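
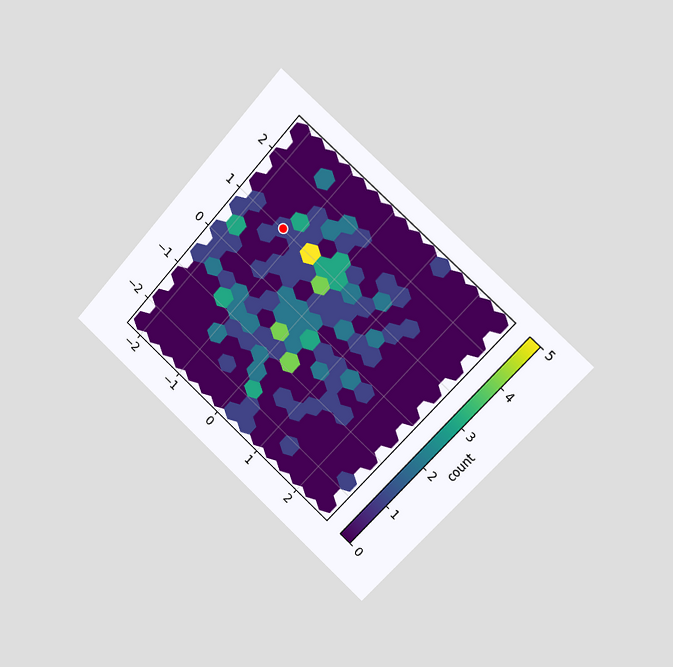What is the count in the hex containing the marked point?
The chart is tilted about 42° clockwise and viewed slightly from the right. The marked hex reads 1 on the colorbar.

1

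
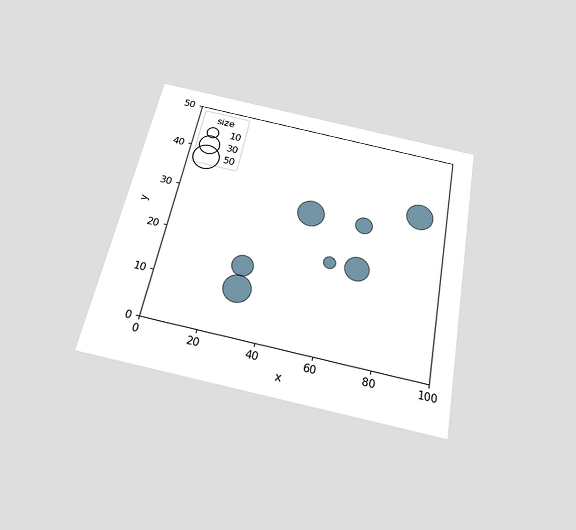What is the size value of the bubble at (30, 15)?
The chart is tilted about 11° clockwise and viewed slightly from below. Matching the bubble at (30, 15) against the size legend gives 30.

30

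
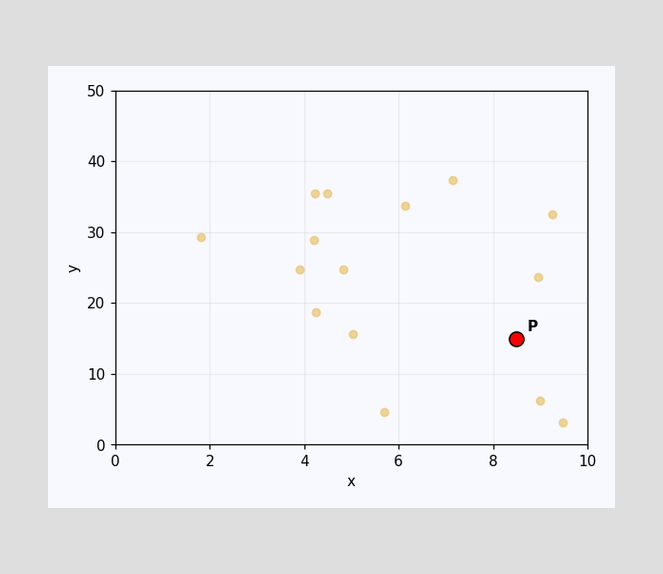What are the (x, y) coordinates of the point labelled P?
Following the gridlines from P to each axis, P sits at (8.5, 15).

(8.5, 15)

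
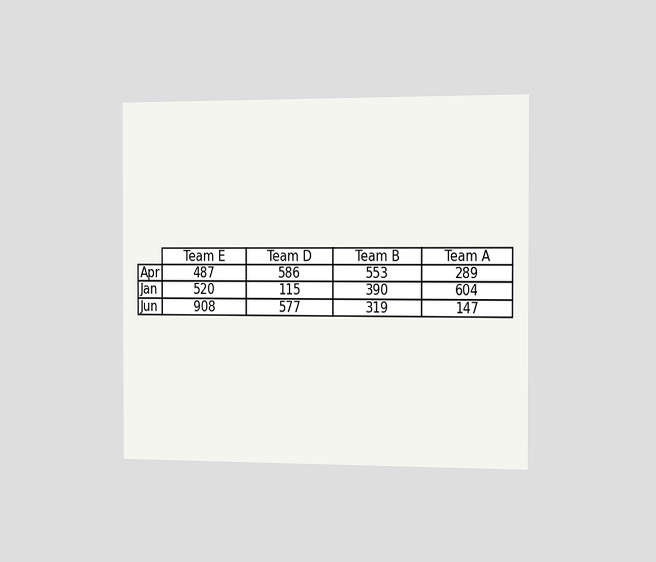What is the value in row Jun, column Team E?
908

The chart is viewed slightly from the right. The (Jun, Team E) cell reads 908.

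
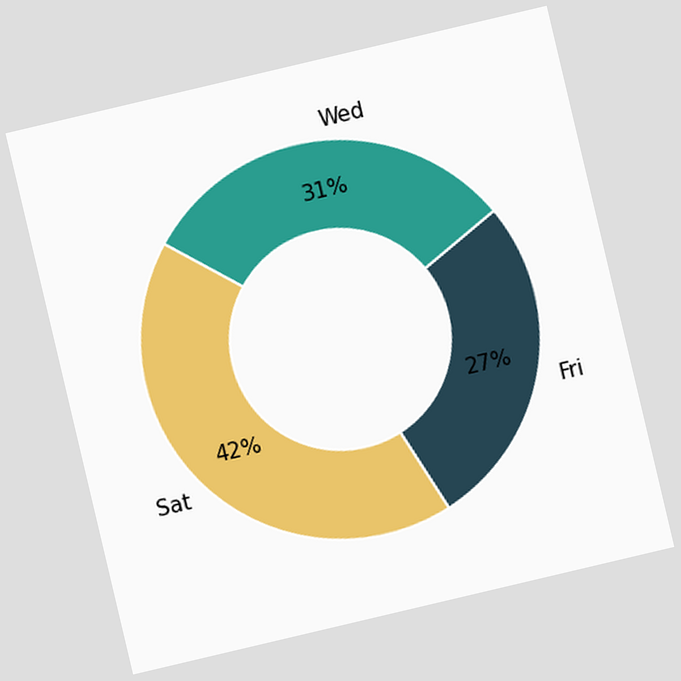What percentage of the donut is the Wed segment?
31%

The chart is tilted about 13° counter-clockwise. The Wed segment takes up 31% of the ring.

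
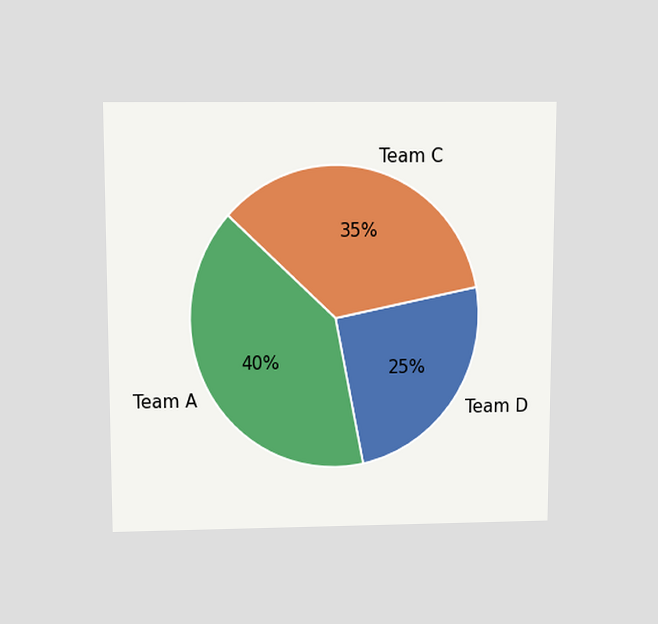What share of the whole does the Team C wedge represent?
35%

The chart is viewed slightly from above. The Team C slice takes up 35% of the pie.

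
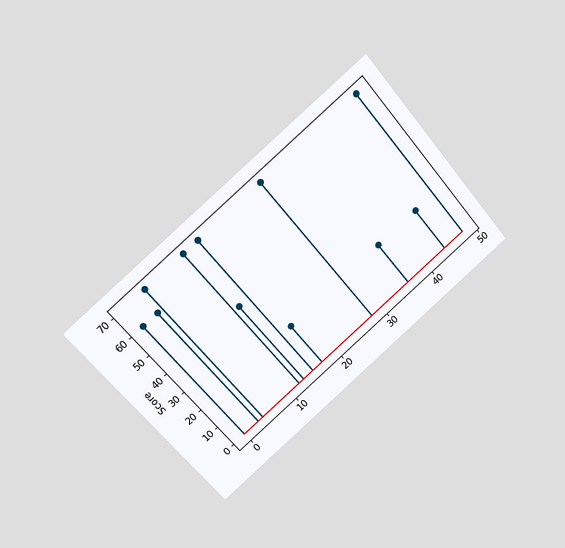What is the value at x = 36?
The chart is tilted about 41° counter-clockwise and viewed at a slight angle. The stem at x=36 reaches 20.

20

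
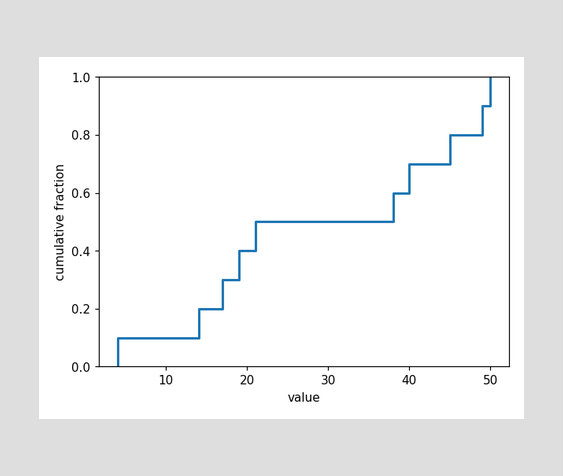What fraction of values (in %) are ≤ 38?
At x=38 the ECDF step is at 60%.

60%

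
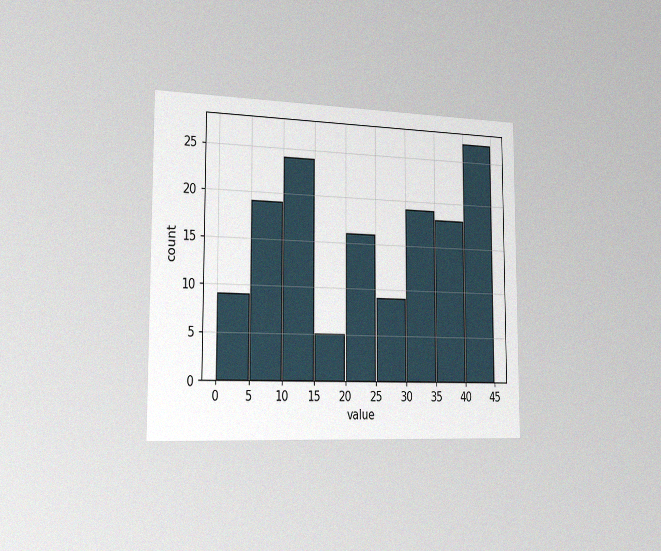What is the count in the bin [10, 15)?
The chart is viewed slightly from the left, with some photo noise. The [10, 15) bin has height 24.

24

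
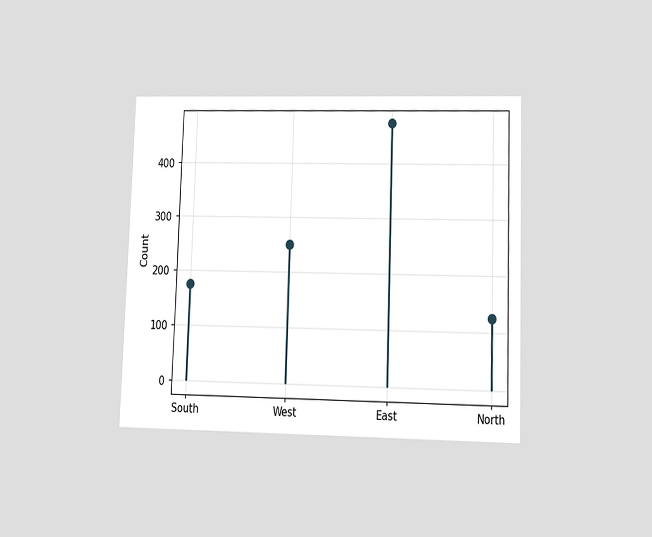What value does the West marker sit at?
The chart is viewed at a slight angle. The West marker sits at 250.

250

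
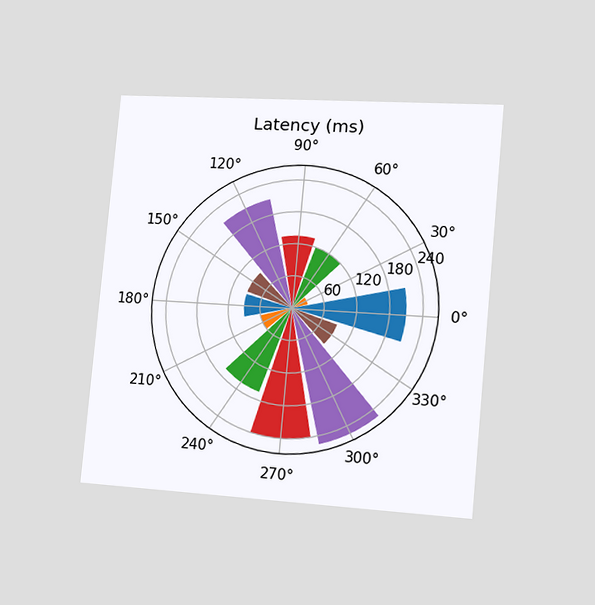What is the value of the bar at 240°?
The chart is tilted about 5° clockwise and viewed slightly from the right. The bar at 240° reaches 165ms on the radial axis.

165ms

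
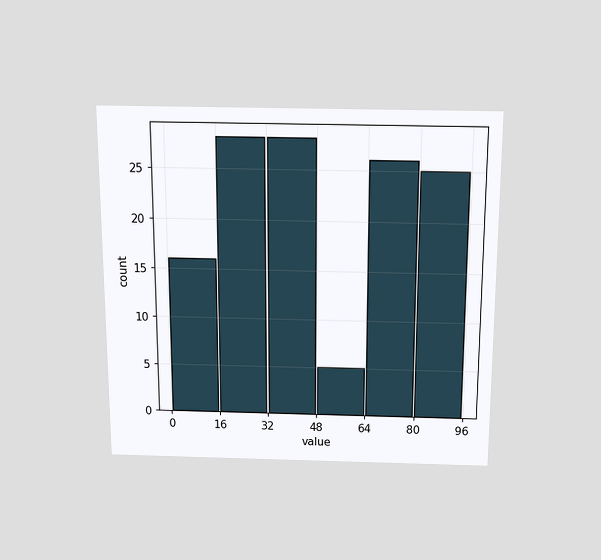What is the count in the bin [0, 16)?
16

The chart is viewed slightly from above. The [0, 16) bin has height 16.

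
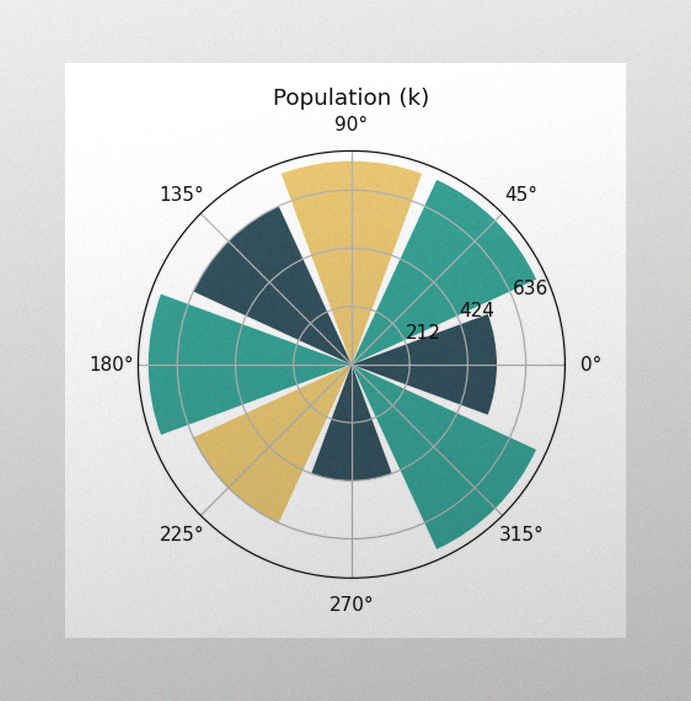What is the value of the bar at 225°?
The image has some photo noise and uneven lighting. The bar at 225° reaches 636k on the radial axis.

636k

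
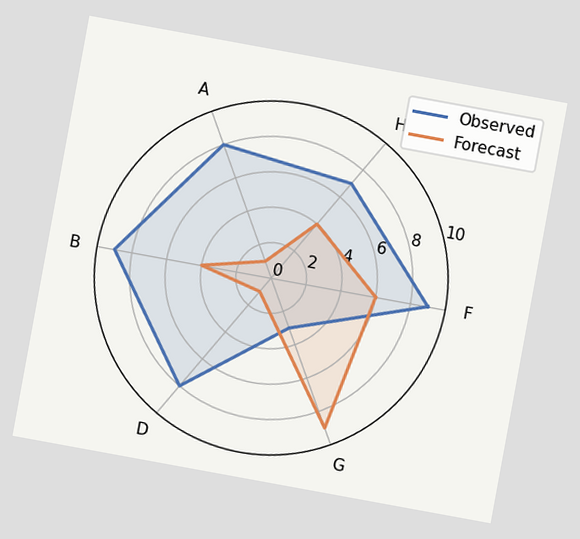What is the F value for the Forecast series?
The chart is tilted about 10° clockwise. On the F axis, Forecast reaches 6.

6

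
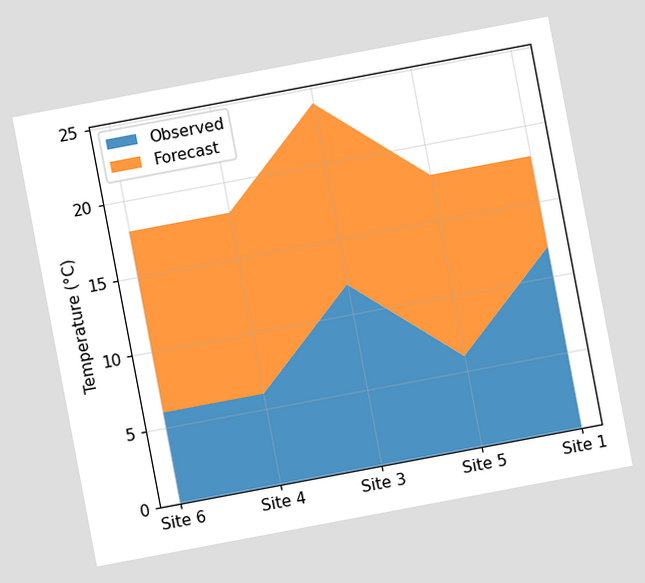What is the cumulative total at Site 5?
The chart is tilted about 11° counter-clockwise. The stacked total at Site 5 reaches 18°C.

18°C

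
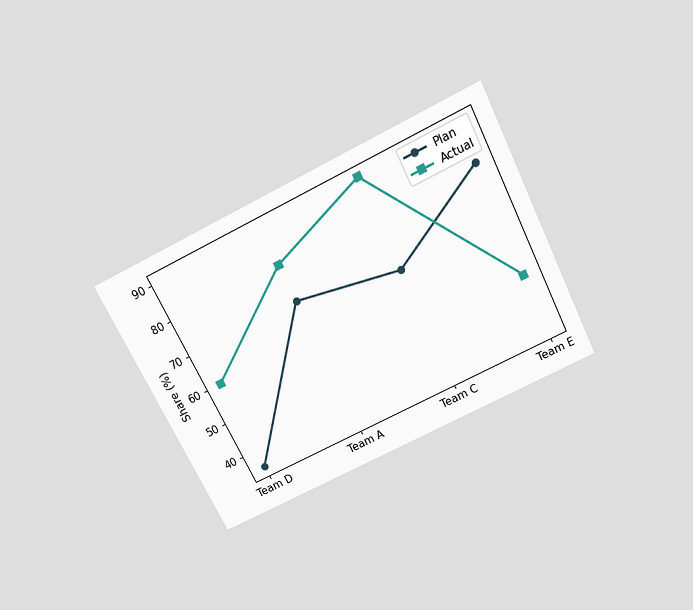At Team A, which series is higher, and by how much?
The chart is tilted about 27° counter-clockwise and viewed slightly from above. At Team A, Actual sits above the other line by 10%.

Actual, by 10%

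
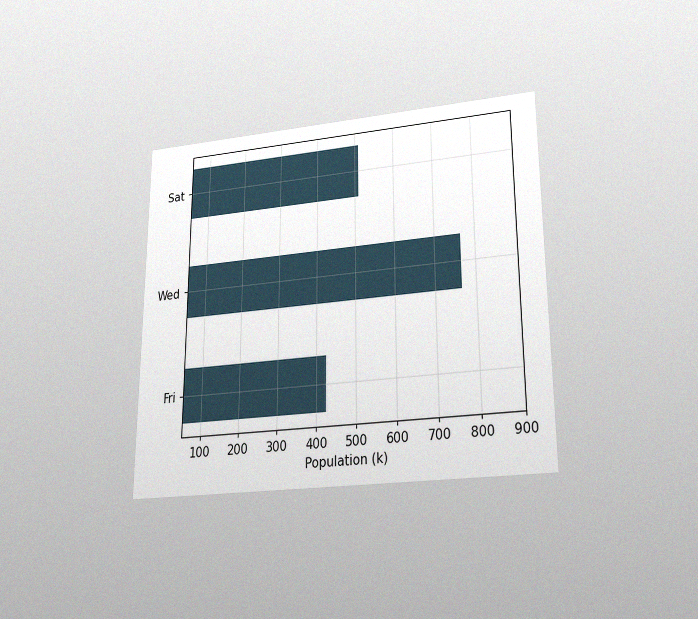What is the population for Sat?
510k

The chart is viewed slightly from below, with some photo noise. Reading along the chart's x-axis, the Sat bar reaches 510k.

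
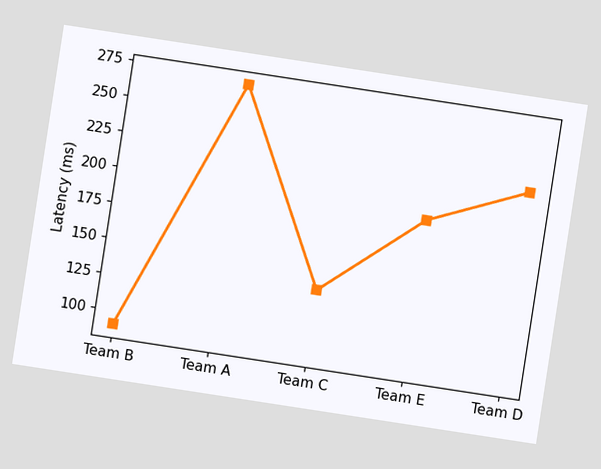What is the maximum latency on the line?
The chart is tilted about 9° clockwise. The highest point is at Team A, and reading across to the y-axis gives 270ms.

270ms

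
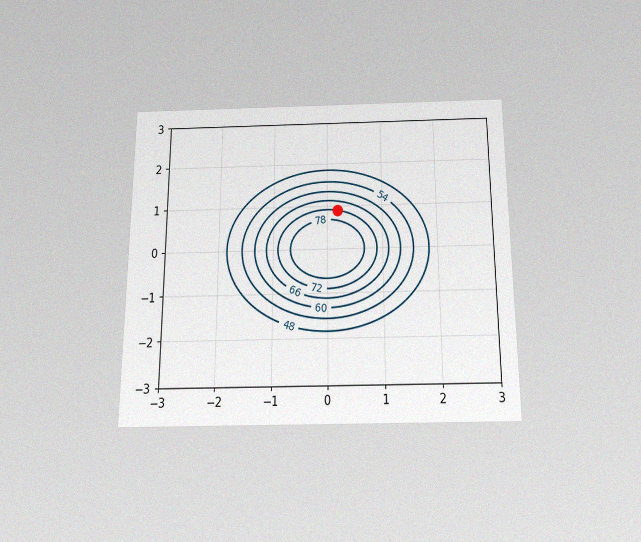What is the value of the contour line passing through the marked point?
The chart is viewed slightly from below, with some photo noise. The marked point sits on the contour labelled 72.

72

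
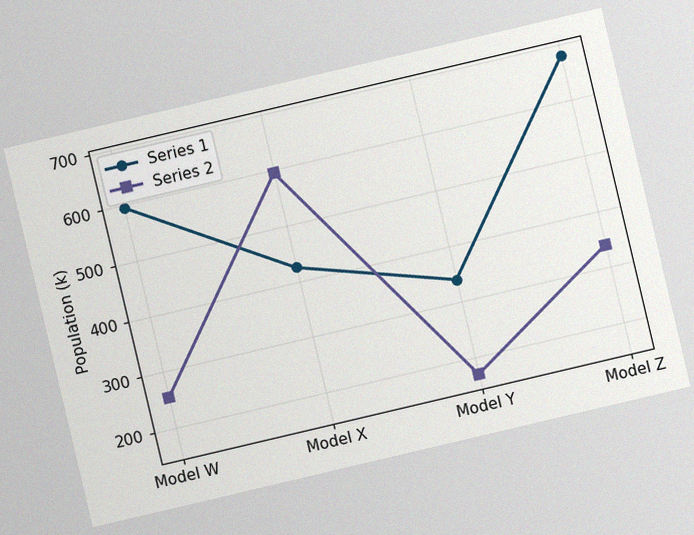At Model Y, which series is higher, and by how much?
Series 1, by 170k

The chart is tilted about 13° counter-clockwise, with some photo noise. At Model Y, Series 1 sits above the other line by 170k.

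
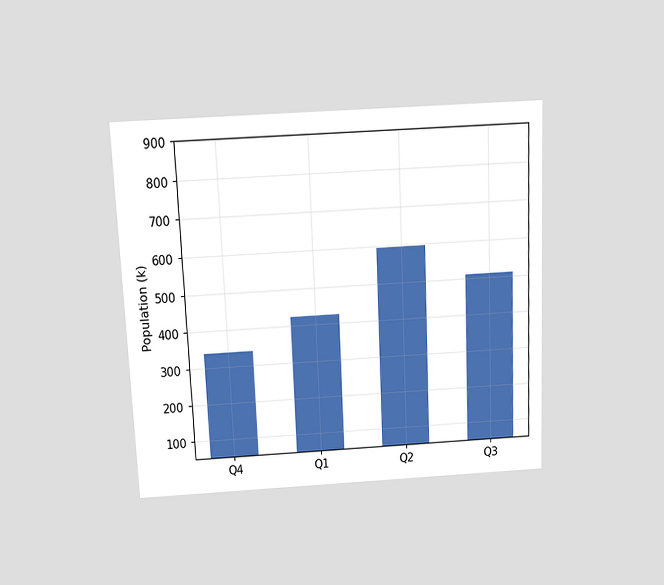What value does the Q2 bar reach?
The chart is tilted about 2° counter-clockwise and viewed slightly from above. Reading along the chart's y-axis, the Q2 bar reaches 595k.

595k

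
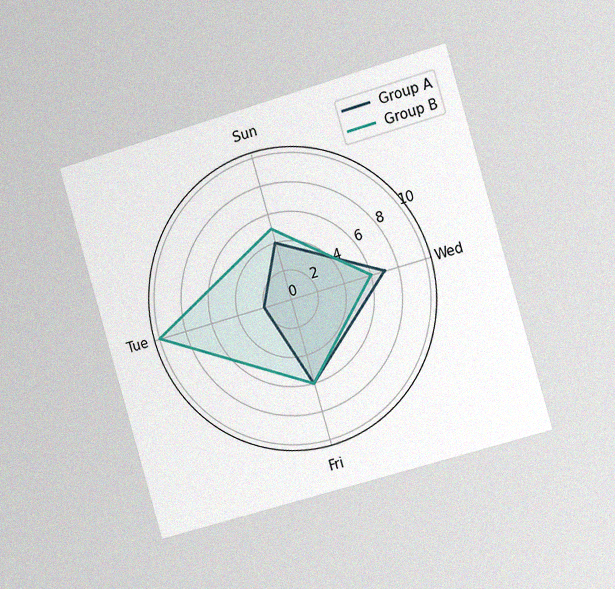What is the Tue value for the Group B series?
The chart is tilted about 16° counter-clockwise and viewed slightly from the right, with some photo noise. On the Tue axis, Group B reaches 10.

10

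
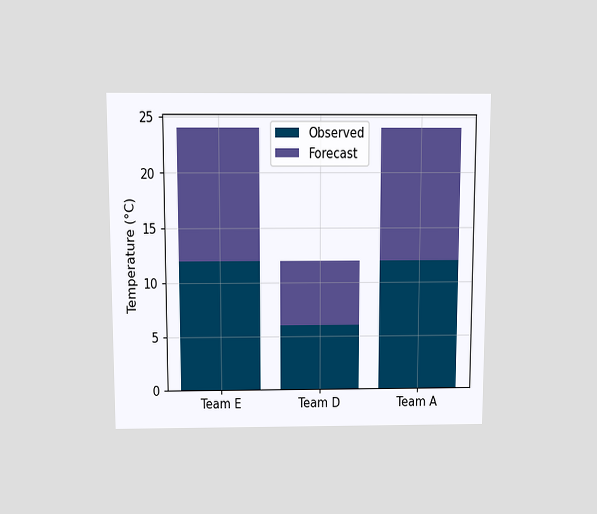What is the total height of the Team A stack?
The chart is viewed slightly from above. The Team A stack's top reaches 24°C on the y-axis.

24°C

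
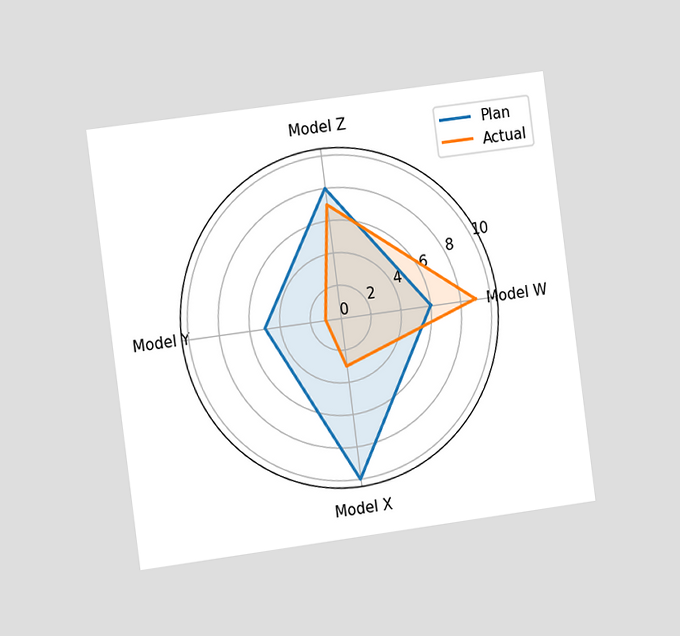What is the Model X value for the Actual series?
The chart is tilted about 7° counter-clockwise and viewed slightly from the left. On the Model X axis, Actual reaches 3.

3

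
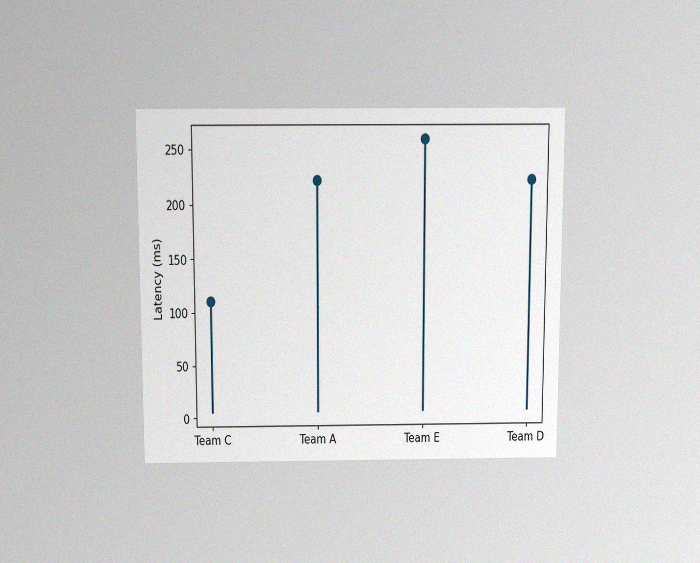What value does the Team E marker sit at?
The chart is viewed slightly from above, with some photo noise. The Team E marker sits at 259ms.

259ms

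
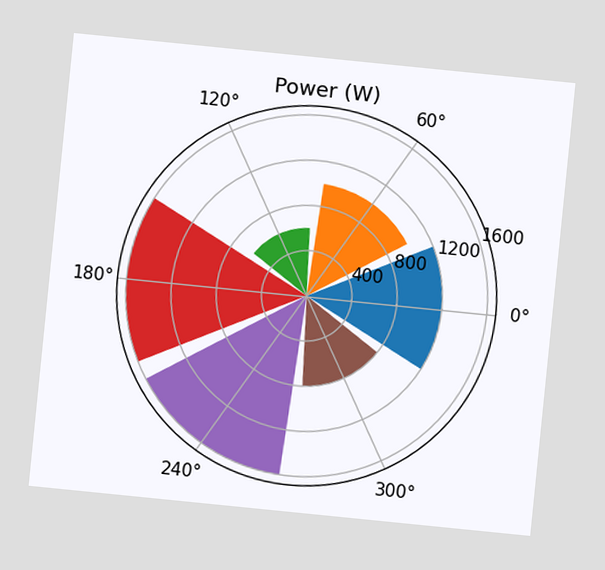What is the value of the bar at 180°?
1600W

The chart is tilted about 6° clockwise. The bar at 180° reaches 1600W on the radial axis.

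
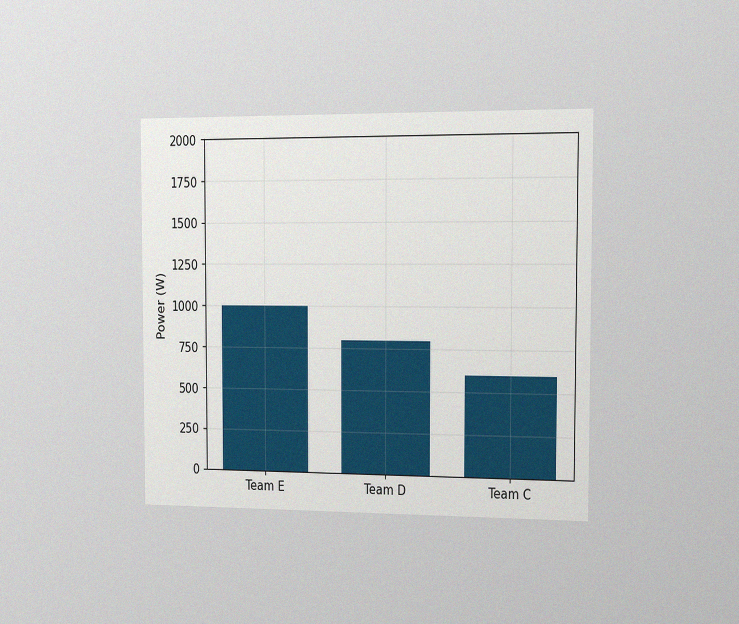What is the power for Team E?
The chart is viewed slightly from the right, with some photo noise. Reading along the chart's y-axis, the Team E bar reaches 1000W.

1000W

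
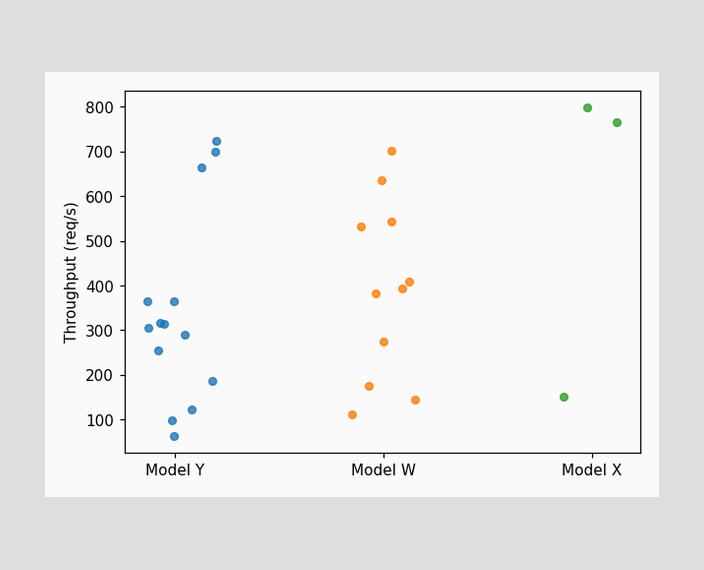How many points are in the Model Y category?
14

Counting the markers in the Model Y column gives 14.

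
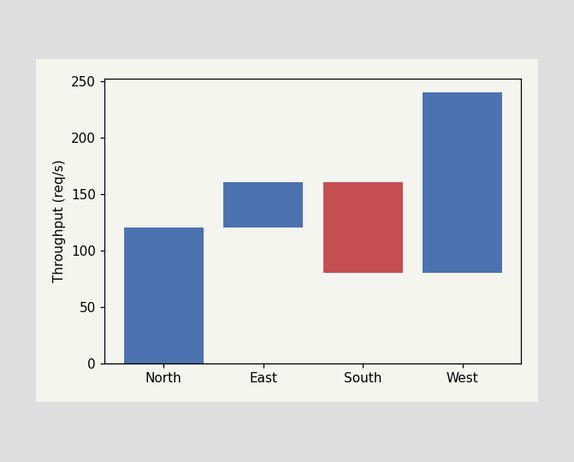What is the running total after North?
120req/s

After North the running total reaches 120req/s.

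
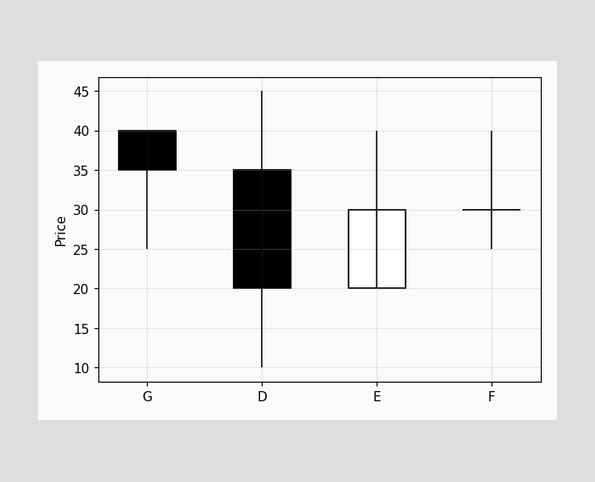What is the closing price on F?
30

The F candle closes at 30.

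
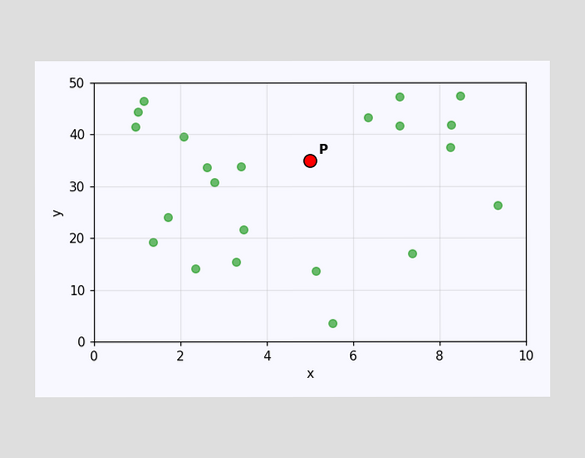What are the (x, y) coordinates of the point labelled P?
(5, 35)

Following the gridlines from P to each axis, P sits at (5, 35).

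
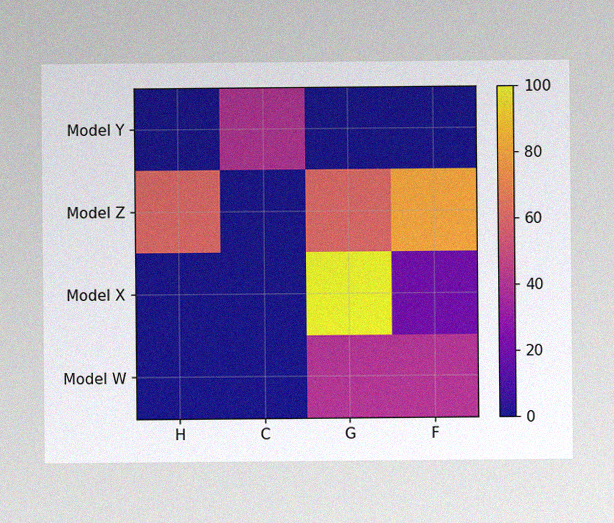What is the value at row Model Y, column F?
0

The image has some photo noise and uneven lighting. Matching cell (Model Y, F) against the colorbar gives 0.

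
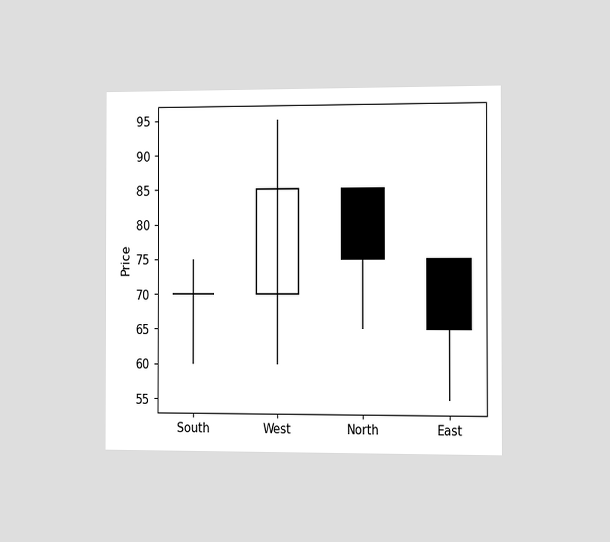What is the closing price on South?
70

The chart is viewed slightly from the right. The South candle closes at 70.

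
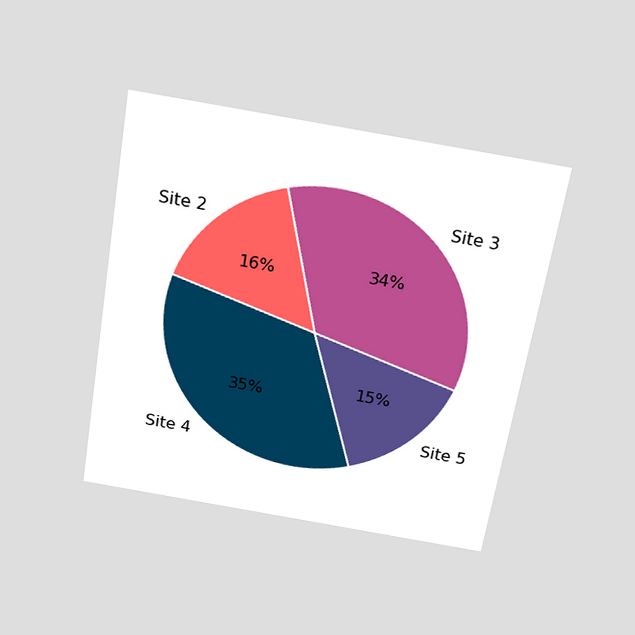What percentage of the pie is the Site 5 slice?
The chart is tilted about 9° clockwise and viewed slightly from above. The Site 5 slice takes up 15% of the pie.

15%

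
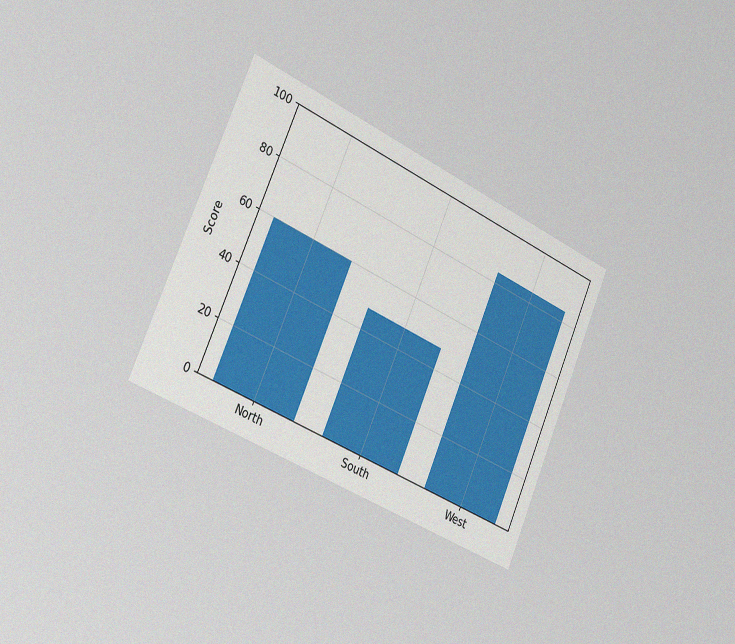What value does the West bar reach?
84

The chart is tilted about 24° clockwise and viewed slightly from the left, with some photo noise. Reading along the chart's y-axis, the West bar reaches 84.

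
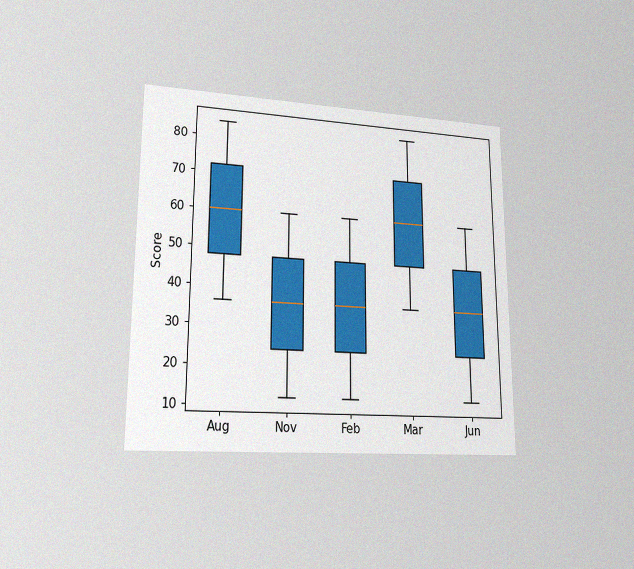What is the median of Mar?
The chart is viewed at a slight angle, with some photo noise. The median line in the Mar box sits at 60.

60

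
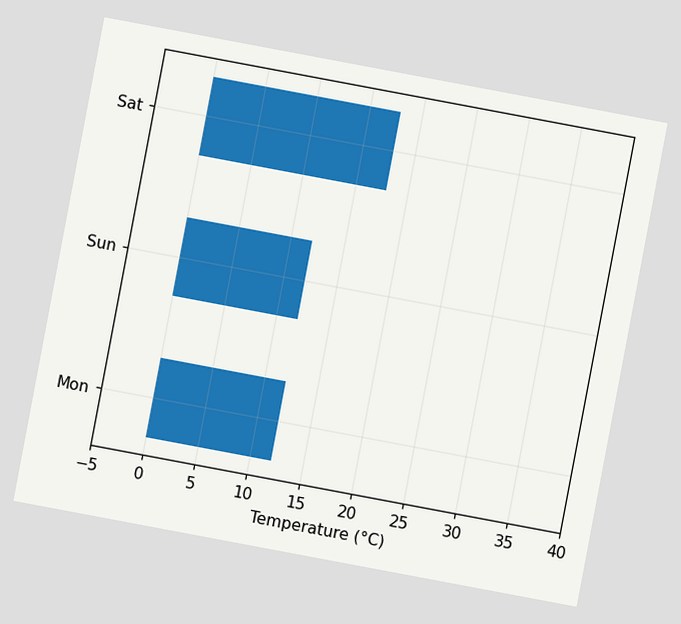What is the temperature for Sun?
The chart is tilted about 11° clockwise. Reading along the chart's x-axis, the Sun bar reaches 12°C.

12°C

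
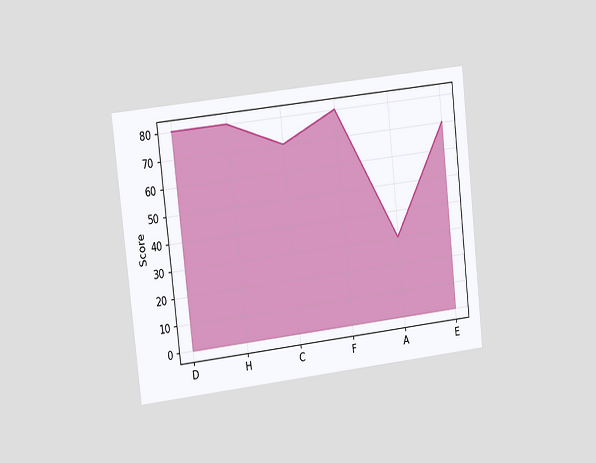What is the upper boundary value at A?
The chart is tilted about 6° counter-clockwise and viewed at a slight angle. At A the upper boundary is at 30.

30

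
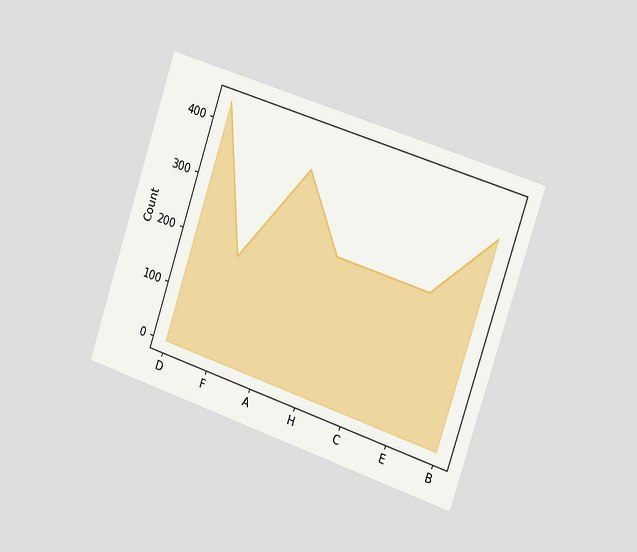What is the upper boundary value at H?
The chart is tilted about 18° clockwise and viewed slightly from the right. At H the upper boundary is at 248.

248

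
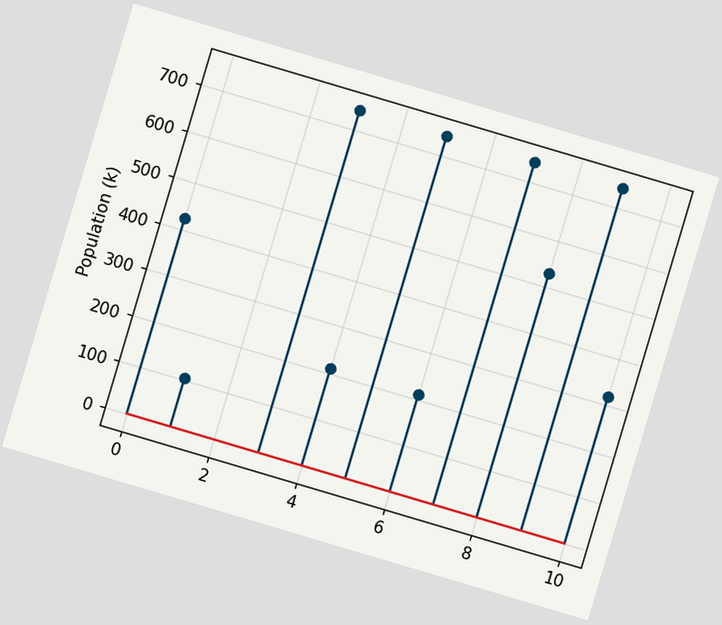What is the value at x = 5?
742k

The chart is tilted about 17° clockwise. The stem at x=5 reaches 742k.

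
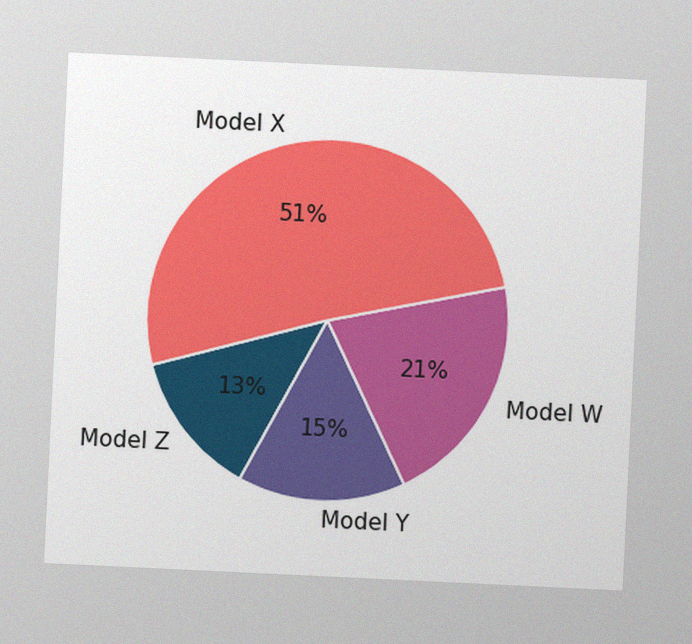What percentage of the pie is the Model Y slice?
The chart is tilted about 3° clockwise, with some photo noise. The Model Y slice takes up 15% of the pie.

15%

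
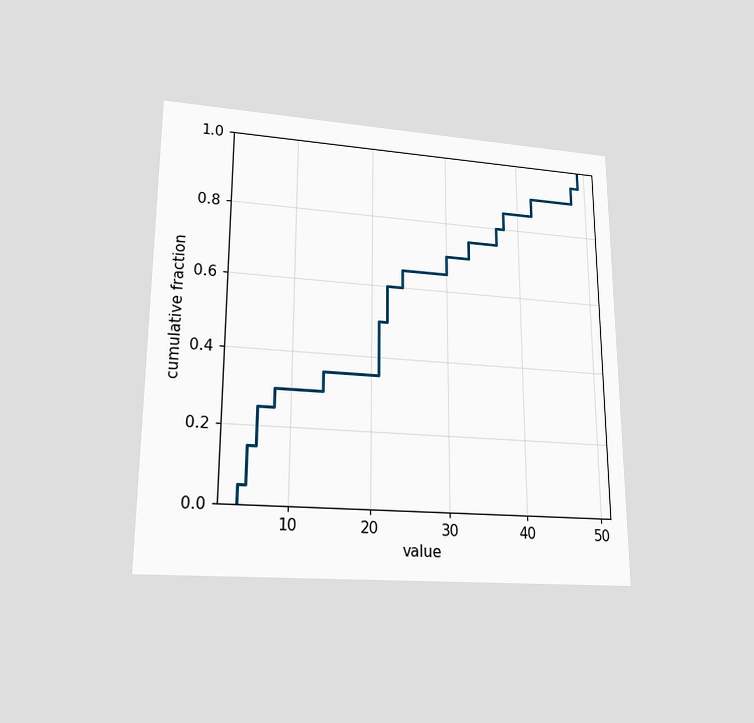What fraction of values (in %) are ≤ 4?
The chart is viewed at a slight angle. At x=4 the ECDF step is at 5%.

5%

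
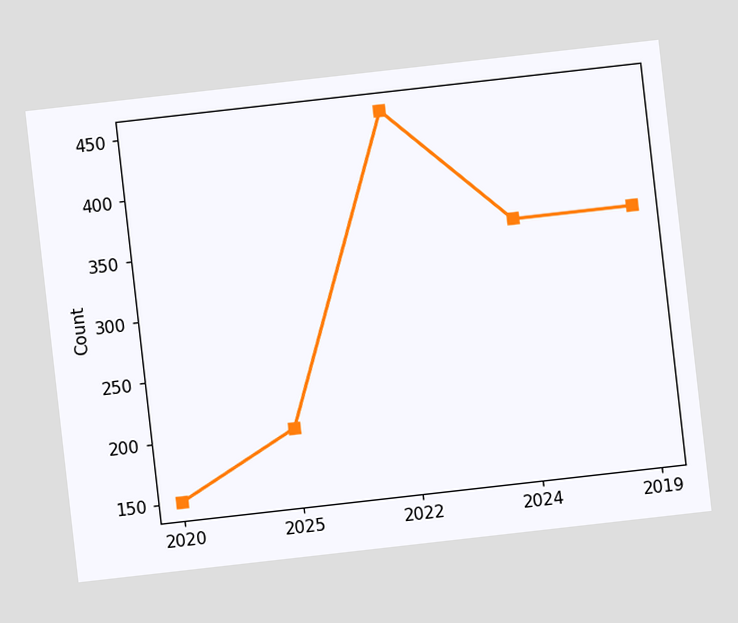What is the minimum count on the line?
150

The chart is tilted about 6° counter-clockwise. The lowest point is at 2020, and reading across to the y-axis gives 150.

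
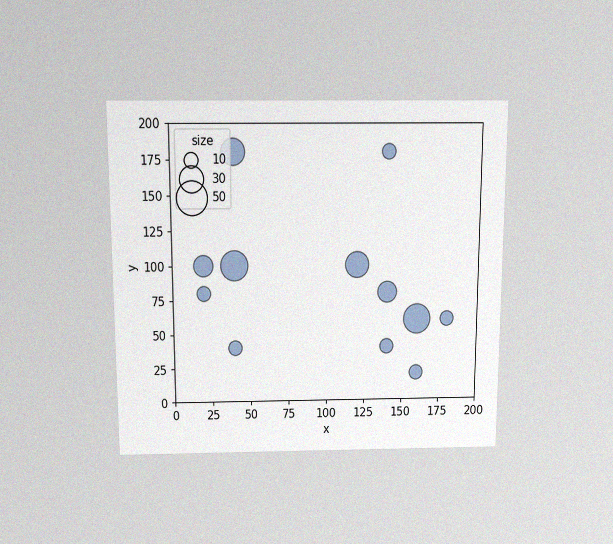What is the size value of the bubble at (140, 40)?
The chart is viewed slightly from above, with some photo noise. Matching the bubble at (140, 40) against the size legend gives 10.

10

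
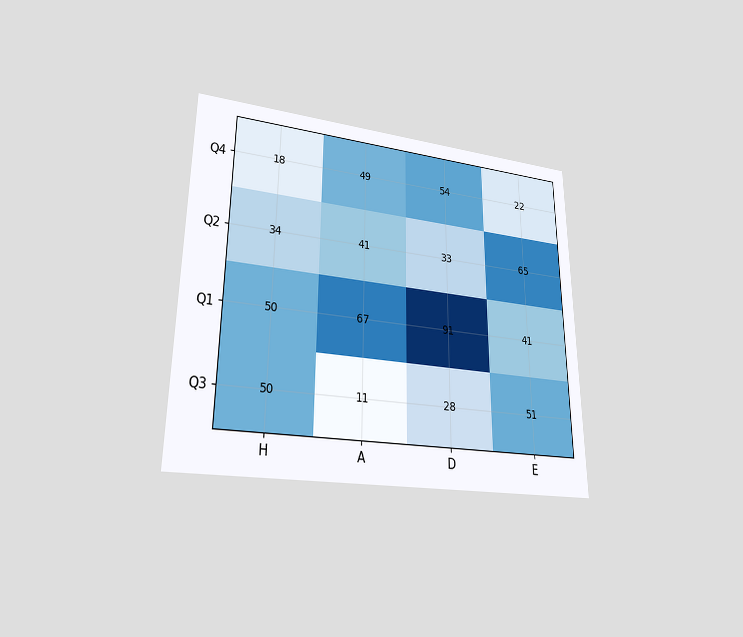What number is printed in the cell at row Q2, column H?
The chart is viewed at a slight angle. The (Q2, H) cell reads 34.

34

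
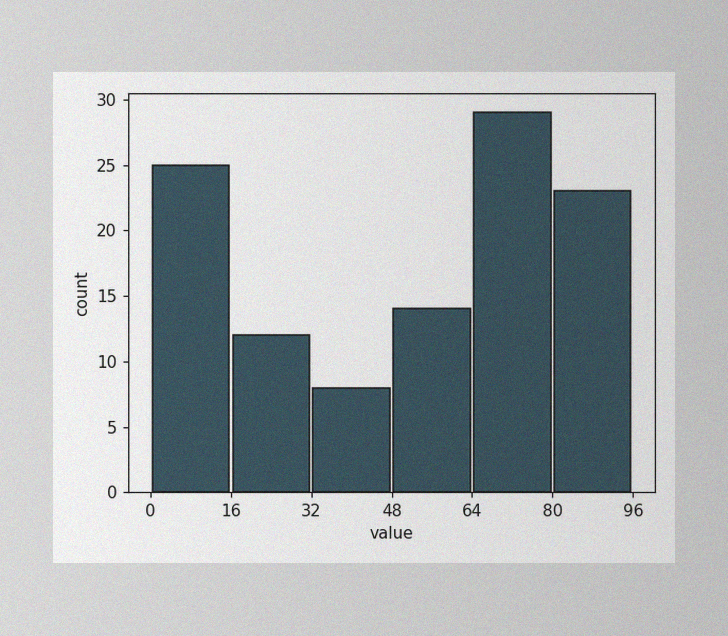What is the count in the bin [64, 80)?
29

The image has some photo noise and uneven lighting. The [64, 80) bin has height 29.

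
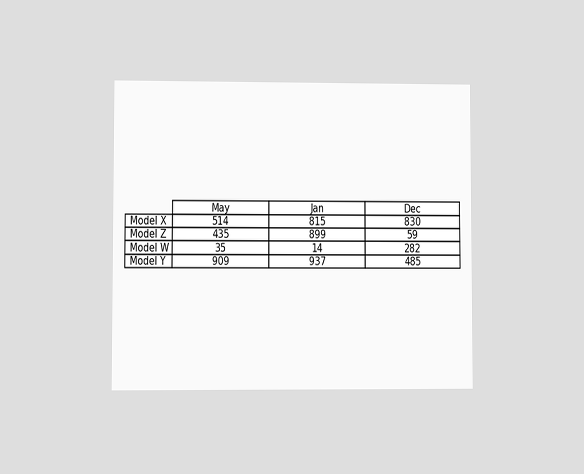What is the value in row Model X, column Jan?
The chart is viewed at a slight angle. The (Model X, Jan) cell reads 815.

815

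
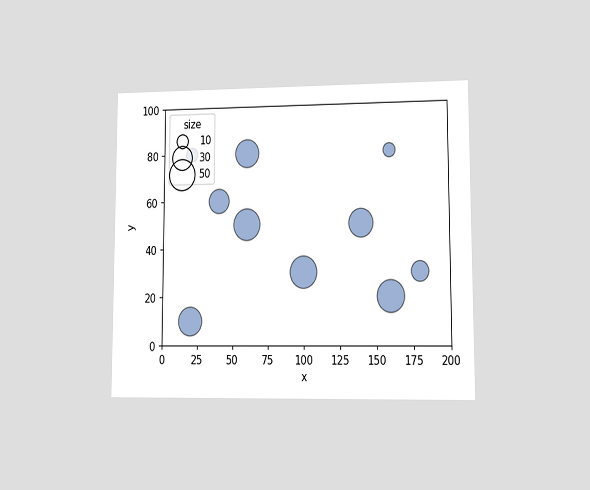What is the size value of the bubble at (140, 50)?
40

The chart is viewed at a slight angle. Matching the bubble at (140, 50) against the size legend gives 40.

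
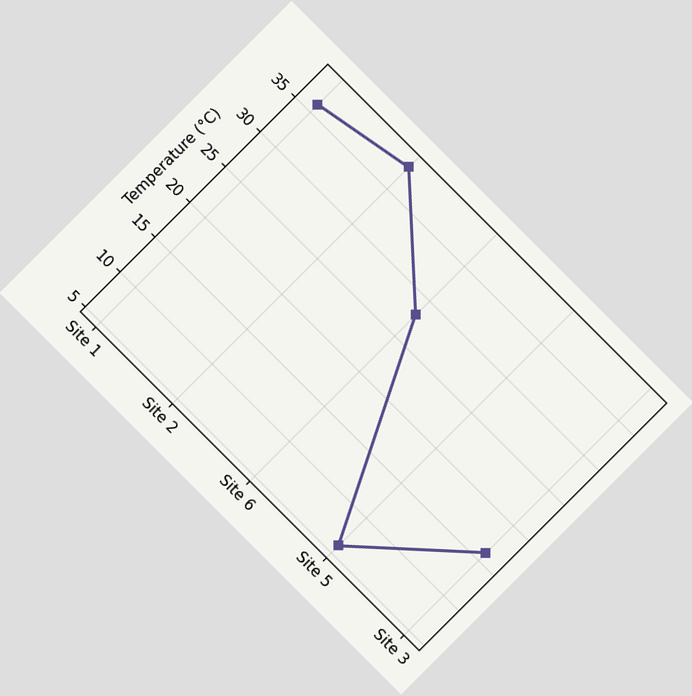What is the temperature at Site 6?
The chart is tilted about 45° clockwise. At Site 6, the line is at 28°C.

28°C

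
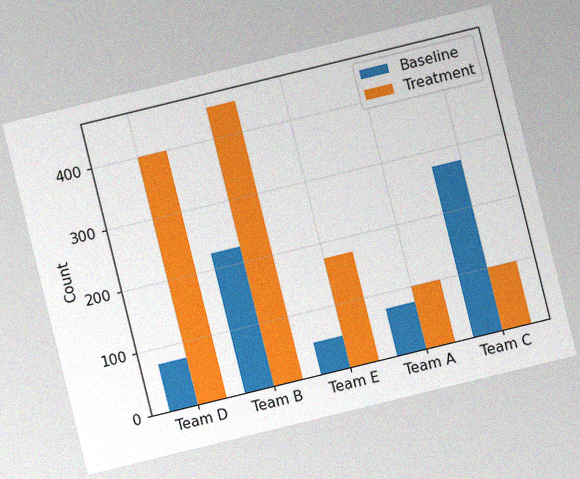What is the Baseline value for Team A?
The chart is tilted about 14° counter-clockwise, with some photo noise. The Baseline bar at Team A reaches 75 on the y-axis.

75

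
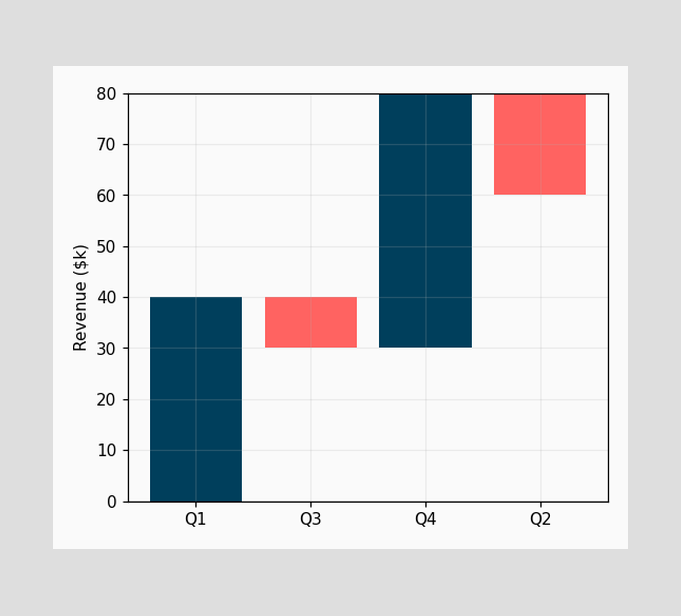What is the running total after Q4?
$80k

After Q4 the running total reaches $80k.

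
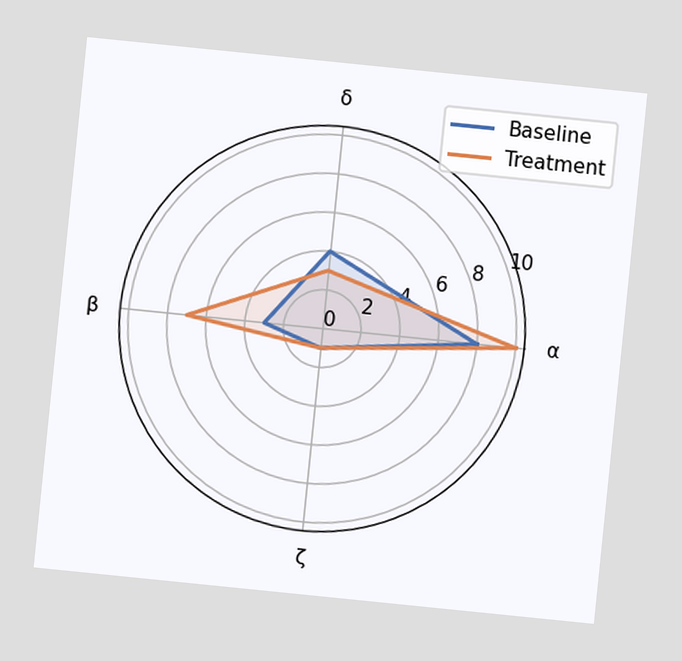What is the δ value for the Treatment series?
3

The chart is tilted about 6° clockwise. On the δ axis, Treatment reaches 3.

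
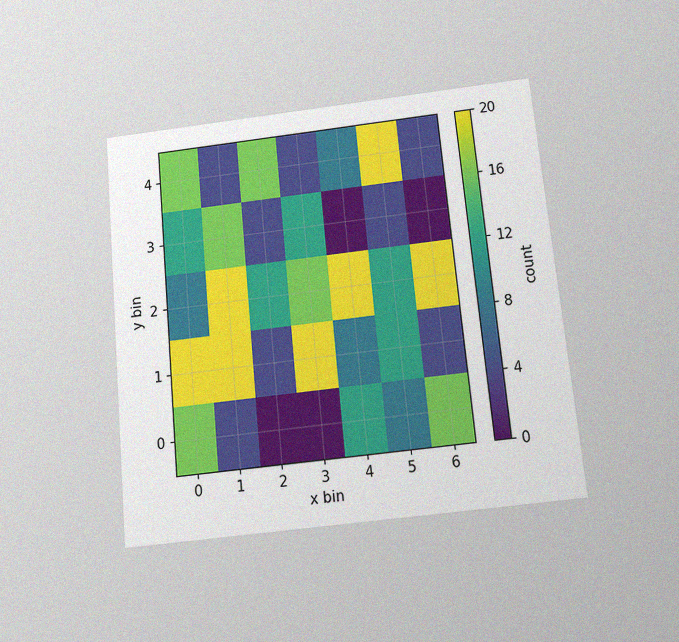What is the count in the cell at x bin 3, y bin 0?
0

The chart is tilted about 5° counter-clockwise and viewed slightly from below, with some photo noise. Matching the cell (3, 0) against the colorbar gives 0.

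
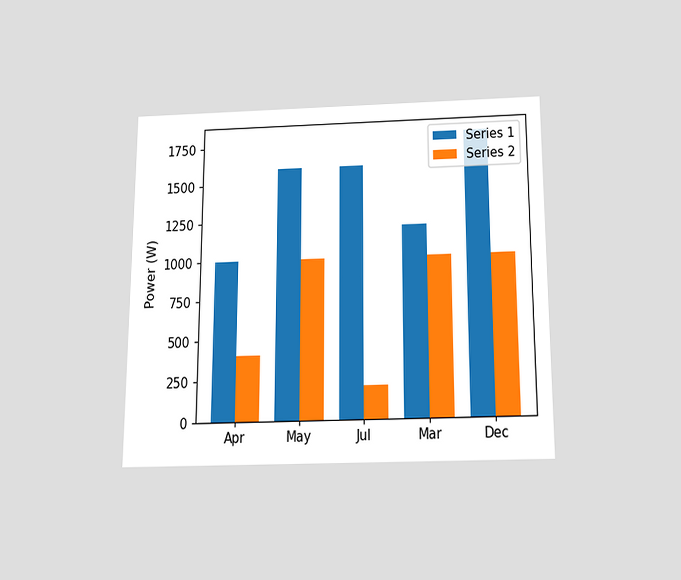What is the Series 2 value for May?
1000W

The chart is viewed slightly from below. The Series 2 bar at May reaches 1000W on the y-axis.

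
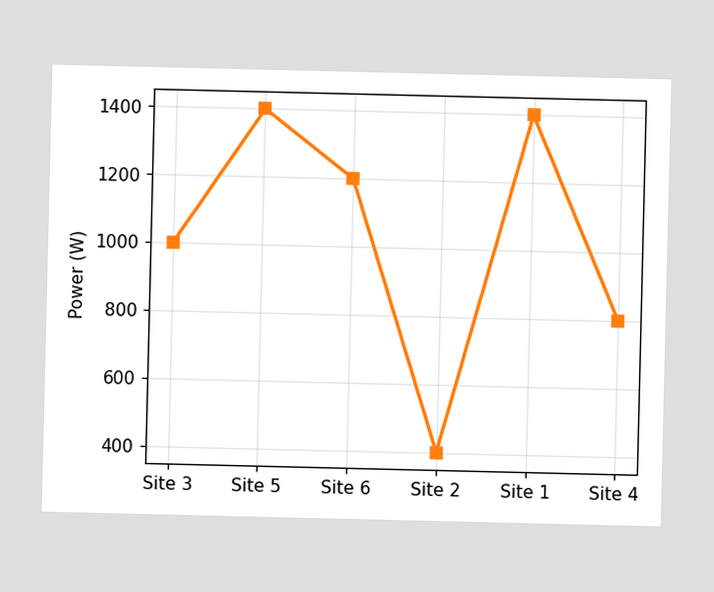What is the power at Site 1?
At Site 1, the line is at 1400W.

1400W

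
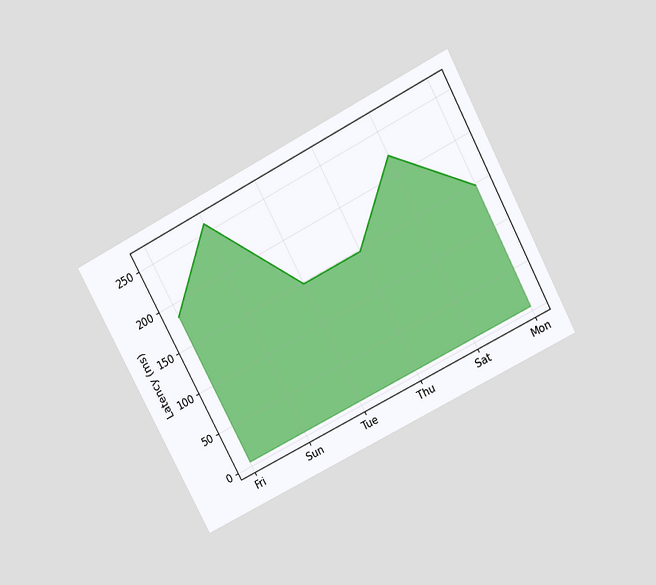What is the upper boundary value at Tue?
The chart is tilted about 28° counter-clockwise and viewed slightly from above. At Tue the upper boundary is at 148ms.

148ms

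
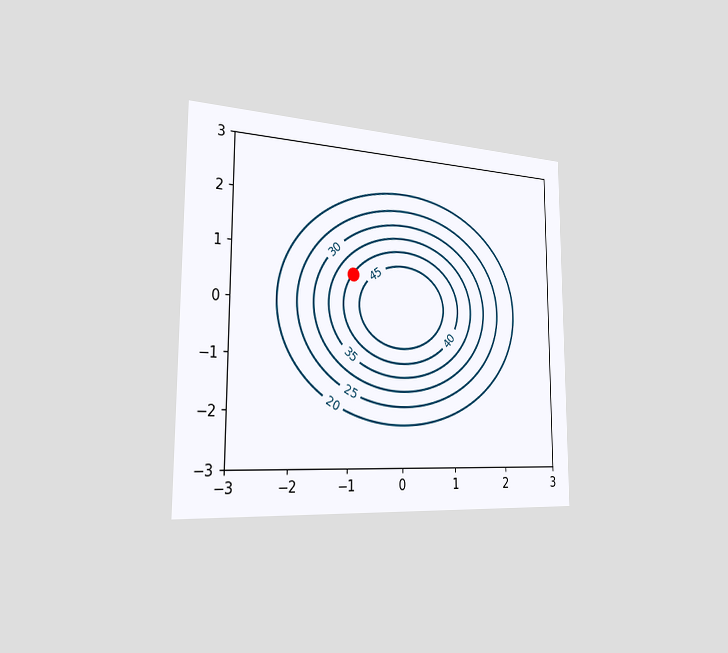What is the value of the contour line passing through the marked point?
The chart is viewed slightly from the left. The marked point sits on the contour labelled 40.

40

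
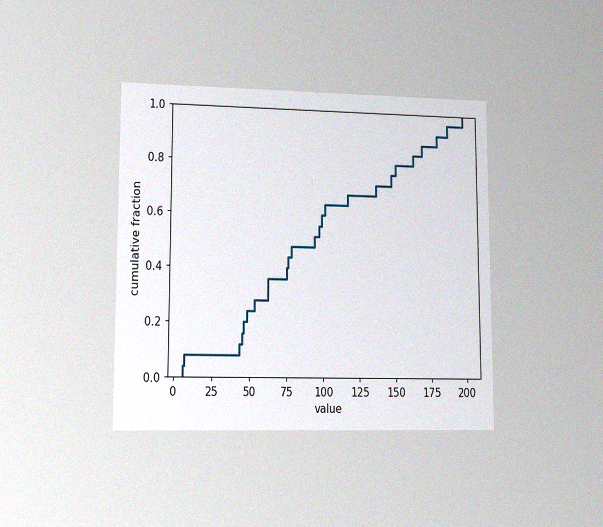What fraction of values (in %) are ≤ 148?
76%

The chart is viewed at a slight angle, with some photo noise. At x=148 the ECDF step is at 76%.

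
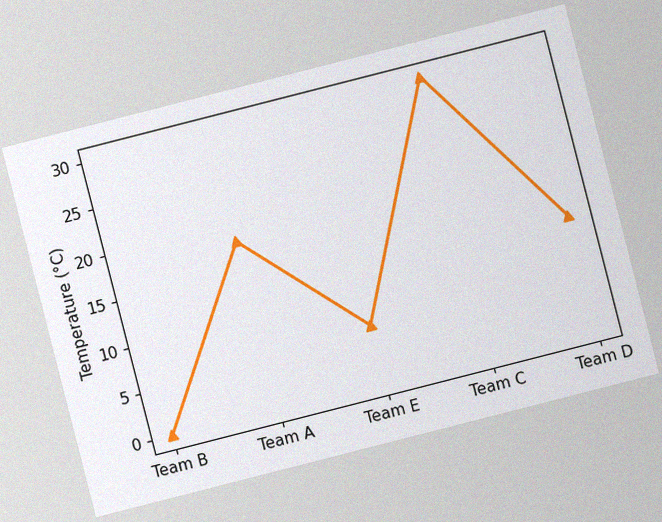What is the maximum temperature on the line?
The chart is tilted about 14° counter-clockwise, with some photo noise. The highest point is at Team C, and reading across to the y-axis gives 30°C.

30°C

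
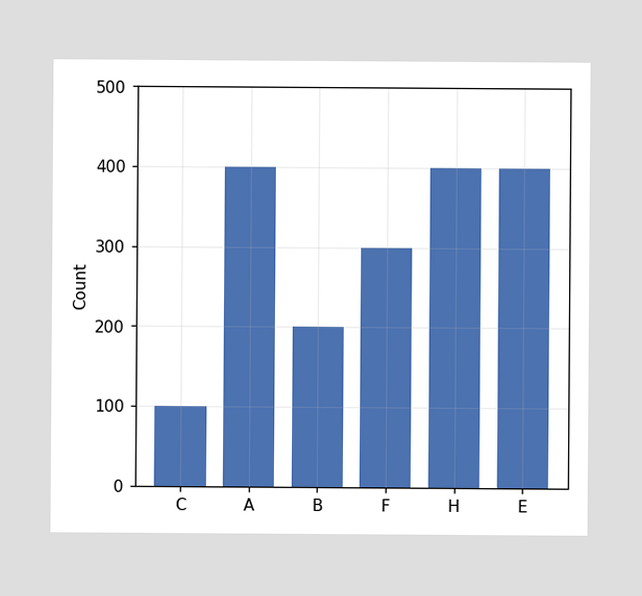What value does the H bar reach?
400

Reading along the chart's y-axis, the H bar reaches 400.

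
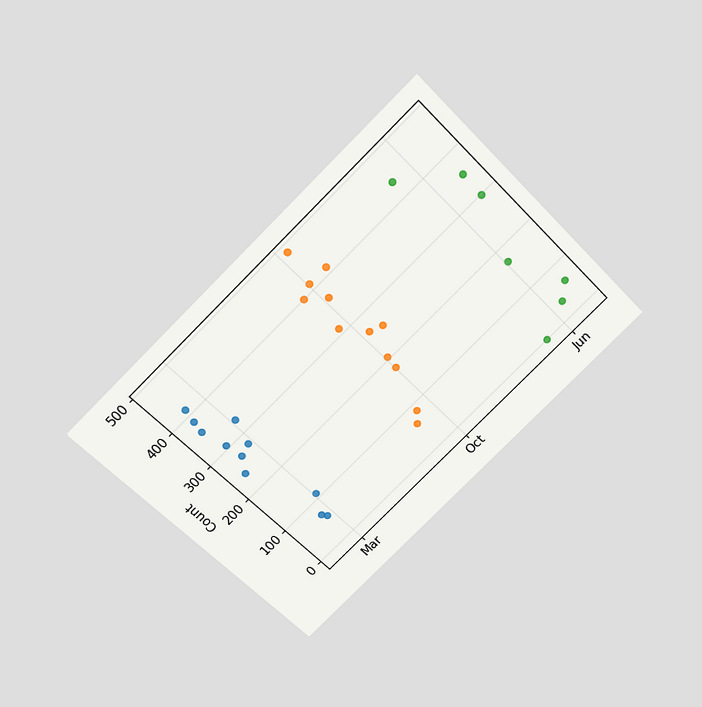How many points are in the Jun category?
The chart is tilted about 45° counter-clockwise and viewed slightly from above. Counting the markers in the Jun column gives 7.

7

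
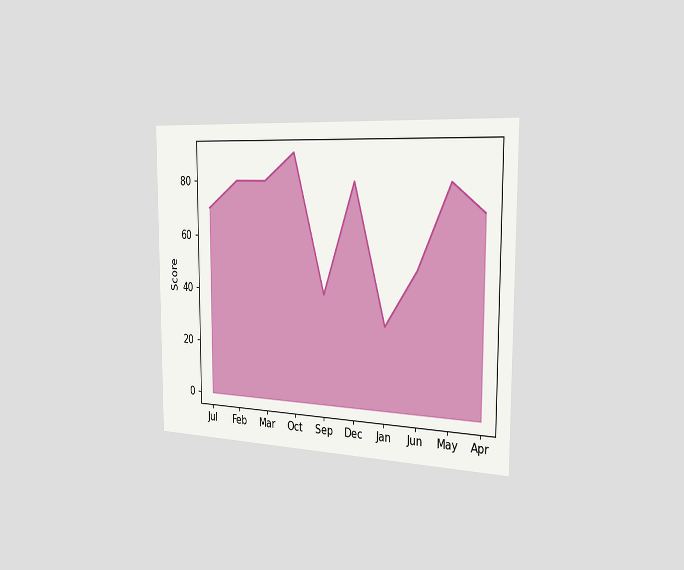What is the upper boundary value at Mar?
The chart is viewed slightly from the right. At Mar the upper boundary is at 80.

80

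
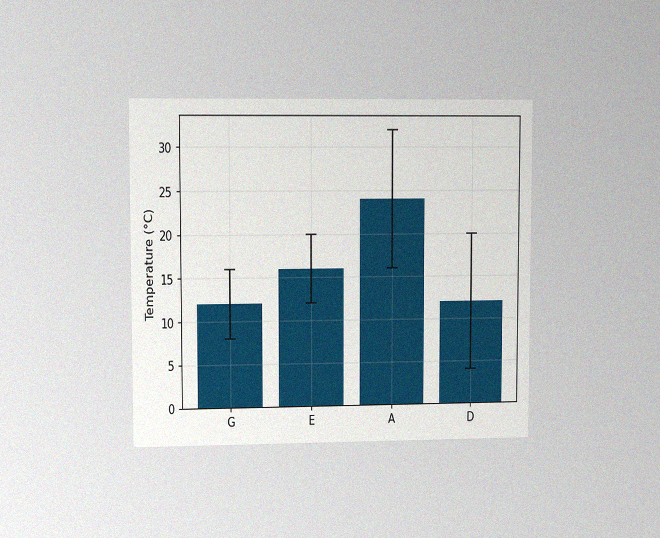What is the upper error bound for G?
16°C

The chart is viewed at a slight angle, with some photo noise. The G bar's upper whisker reaches 16°C.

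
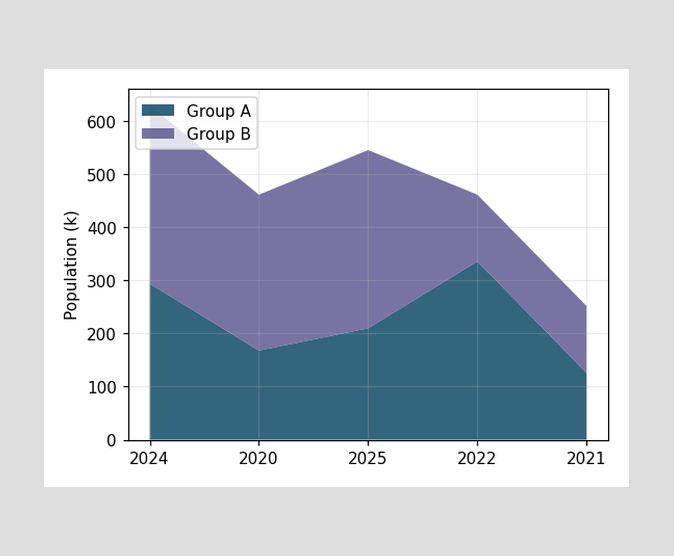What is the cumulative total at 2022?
462k

The stacked total at 2022 reaches 462k.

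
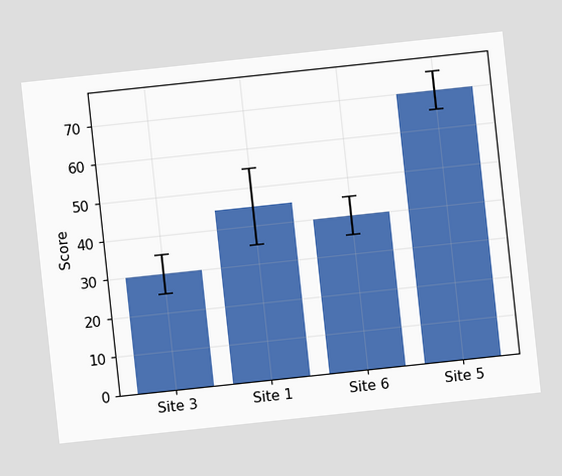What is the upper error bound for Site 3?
35

The chart is tilted about 6° counter-clockwise. The Site 3 bar's upper whisker reaches 35.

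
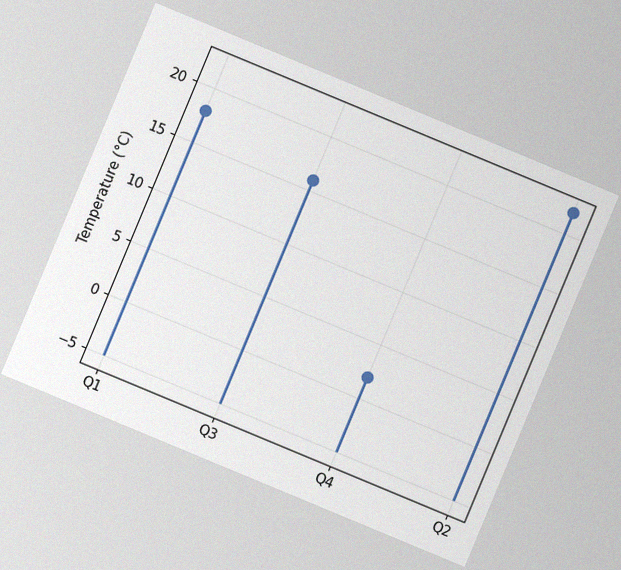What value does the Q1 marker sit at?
18°C

The chart is tilted about 23° clockwise, with some photo noise. The Q1 marker sits at 18°C.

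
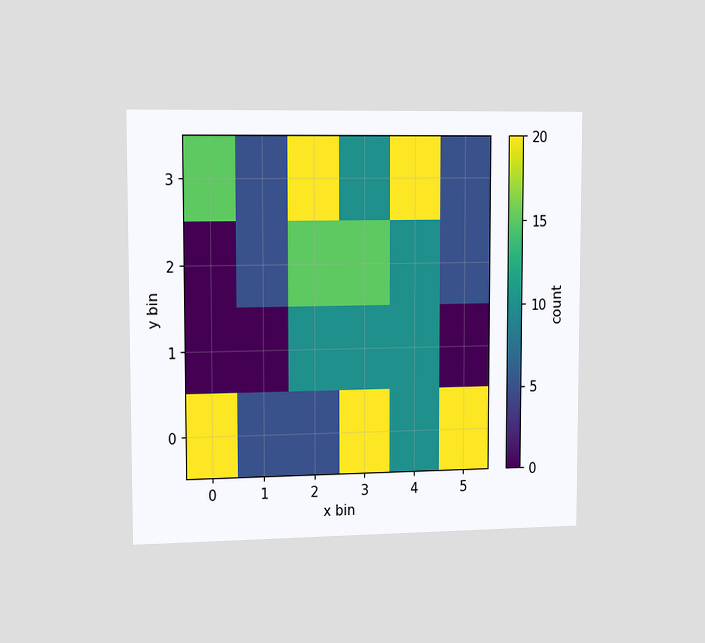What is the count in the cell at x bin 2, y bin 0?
5

The chart is viewed slightly from the left. Matching the cell (2, 0) against the colorbar gives 5.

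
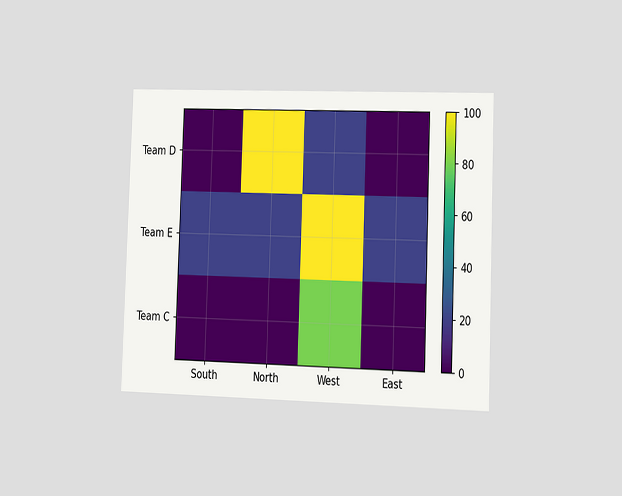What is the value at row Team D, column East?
The chart is tilted about 2° clockwise and viewed slightly from the right. Matching cell (Team D, East) against the colorbar gives 0.

0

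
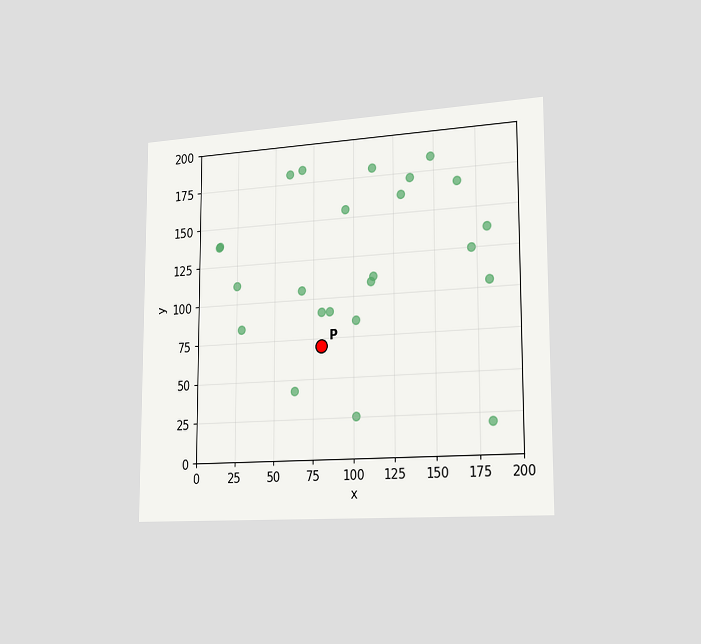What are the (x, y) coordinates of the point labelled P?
The chart is viewed slightly from the right. Following the gridlines from P to each axis, P sits at (80, 70).

(80, 70)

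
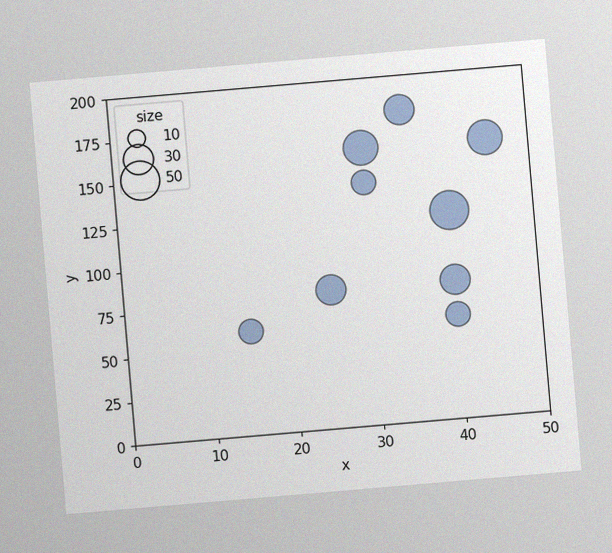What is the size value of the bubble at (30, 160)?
The chart is tilted about 5° counter-clockwise, with some photo noise. Matching the bubble at (30, 160) against the size legend gives 40.

40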